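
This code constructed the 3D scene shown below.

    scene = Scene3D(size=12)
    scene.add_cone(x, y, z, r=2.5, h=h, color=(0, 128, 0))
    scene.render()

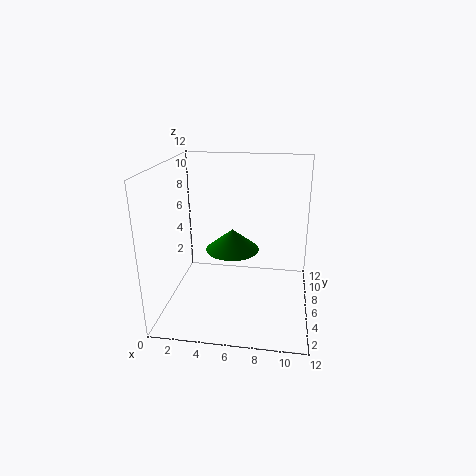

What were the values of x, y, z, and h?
x = 5
y = 9
z = 3.5
h = 2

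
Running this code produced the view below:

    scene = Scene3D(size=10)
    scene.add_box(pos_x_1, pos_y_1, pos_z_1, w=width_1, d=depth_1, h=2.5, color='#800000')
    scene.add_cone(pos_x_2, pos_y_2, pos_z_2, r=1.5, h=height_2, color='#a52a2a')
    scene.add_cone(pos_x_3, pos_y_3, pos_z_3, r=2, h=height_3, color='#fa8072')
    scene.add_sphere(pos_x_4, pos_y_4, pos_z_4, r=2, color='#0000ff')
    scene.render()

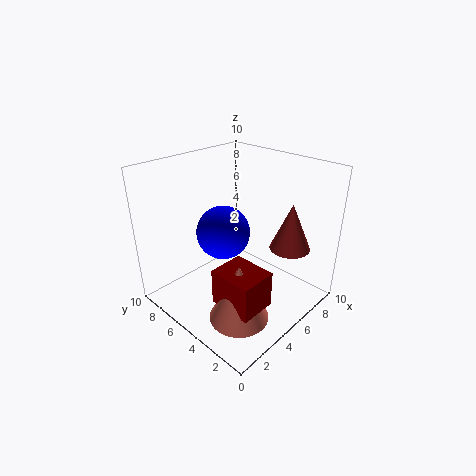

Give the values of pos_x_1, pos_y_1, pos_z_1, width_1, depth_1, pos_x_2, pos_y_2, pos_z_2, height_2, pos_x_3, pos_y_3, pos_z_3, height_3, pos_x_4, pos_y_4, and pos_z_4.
pos_x_1 = 2
pos_y_1 = 1.5
pos_z_1 = 1.5
width_1 = 2.5
depth_1 = 3
pos_x_2 = 8.5
pos_y_2 = 3
pos_z_2 = 3.5
height_2 = 3.5
pos_x_3 = 3
pos_y_3 = 3
pos_z_3 = 0.5
height_3 = 4
pos_x_4 = 5.5
pos_y_4 = 7
pos_z_4 = 4.5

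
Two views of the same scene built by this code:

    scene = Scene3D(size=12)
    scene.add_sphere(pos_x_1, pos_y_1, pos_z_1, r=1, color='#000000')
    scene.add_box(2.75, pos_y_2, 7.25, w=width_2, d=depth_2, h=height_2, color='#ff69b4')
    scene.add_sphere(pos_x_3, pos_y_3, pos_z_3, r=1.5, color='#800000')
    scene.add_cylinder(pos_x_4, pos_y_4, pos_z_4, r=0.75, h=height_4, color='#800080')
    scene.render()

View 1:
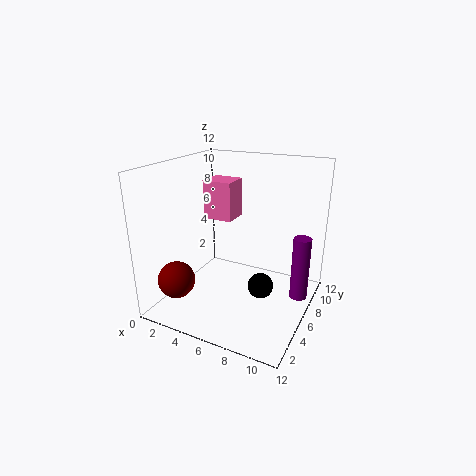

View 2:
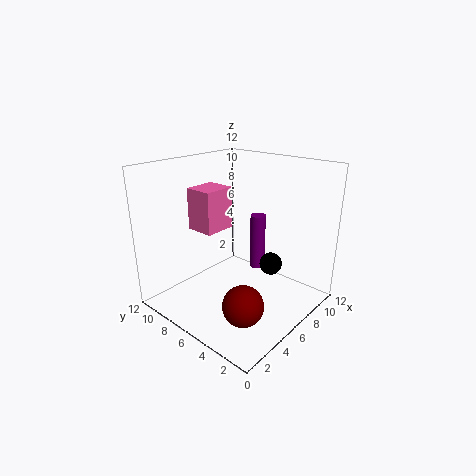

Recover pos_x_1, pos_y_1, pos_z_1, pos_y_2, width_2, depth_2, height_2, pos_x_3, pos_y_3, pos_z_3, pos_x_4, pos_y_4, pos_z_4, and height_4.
pos_x_1 = 8.75; pos_y_1 = 4.5; pos_z_1 = 3; pos_y_2 = 6; width_2 = 2.5; depth_2 = 2.25; height_2 = 3.25; pos_x_3 = 2.25; pos_y_3 = 2.25; pos_z_3 = 3; pos_x_4 = 11; pos_y_4 = 7.75; pos_z_4 = 0.75; height_4 = 5.5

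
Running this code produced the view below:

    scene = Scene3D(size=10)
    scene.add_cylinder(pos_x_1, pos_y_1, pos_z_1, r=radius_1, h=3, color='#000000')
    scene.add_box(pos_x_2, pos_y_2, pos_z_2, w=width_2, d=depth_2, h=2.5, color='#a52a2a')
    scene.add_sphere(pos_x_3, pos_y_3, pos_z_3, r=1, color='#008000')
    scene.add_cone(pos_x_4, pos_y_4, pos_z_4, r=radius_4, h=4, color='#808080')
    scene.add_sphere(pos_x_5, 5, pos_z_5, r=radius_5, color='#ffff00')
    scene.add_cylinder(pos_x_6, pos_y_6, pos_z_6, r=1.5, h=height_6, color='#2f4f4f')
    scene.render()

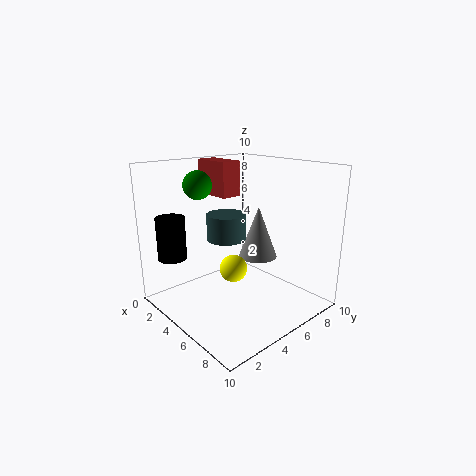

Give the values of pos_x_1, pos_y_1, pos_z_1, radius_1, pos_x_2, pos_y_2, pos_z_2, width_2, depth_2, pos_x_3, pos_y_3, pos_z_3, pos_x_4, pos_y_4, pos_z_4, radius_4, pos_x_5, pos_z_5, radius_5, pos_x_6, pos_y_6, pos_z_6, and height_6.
pos_x_1 = 2, pos_y_1 = 1.5, pos_z_1 = 3.5, radius_1 = 1, pos_x_2 = 0.5, pos_y_2 = 5, pos_z_2 = 7.5, width_2 = 3, depth_2 = 1.5, pos_x_3 = 2.5, pos_y_3 = 3.5, pos_z_3 = 8.5, pos_x_4 = 4, pos_y_4 = 8, pos_z_4 = 2.5, radius_4 = 1.5, pos_x_5 = 4.5, pos_z_5 = 2.5, radius_5 = 1, pos_x_6 = 2.5, pos_y_6 = 6, pos_z_6 = 4, height_6 = 2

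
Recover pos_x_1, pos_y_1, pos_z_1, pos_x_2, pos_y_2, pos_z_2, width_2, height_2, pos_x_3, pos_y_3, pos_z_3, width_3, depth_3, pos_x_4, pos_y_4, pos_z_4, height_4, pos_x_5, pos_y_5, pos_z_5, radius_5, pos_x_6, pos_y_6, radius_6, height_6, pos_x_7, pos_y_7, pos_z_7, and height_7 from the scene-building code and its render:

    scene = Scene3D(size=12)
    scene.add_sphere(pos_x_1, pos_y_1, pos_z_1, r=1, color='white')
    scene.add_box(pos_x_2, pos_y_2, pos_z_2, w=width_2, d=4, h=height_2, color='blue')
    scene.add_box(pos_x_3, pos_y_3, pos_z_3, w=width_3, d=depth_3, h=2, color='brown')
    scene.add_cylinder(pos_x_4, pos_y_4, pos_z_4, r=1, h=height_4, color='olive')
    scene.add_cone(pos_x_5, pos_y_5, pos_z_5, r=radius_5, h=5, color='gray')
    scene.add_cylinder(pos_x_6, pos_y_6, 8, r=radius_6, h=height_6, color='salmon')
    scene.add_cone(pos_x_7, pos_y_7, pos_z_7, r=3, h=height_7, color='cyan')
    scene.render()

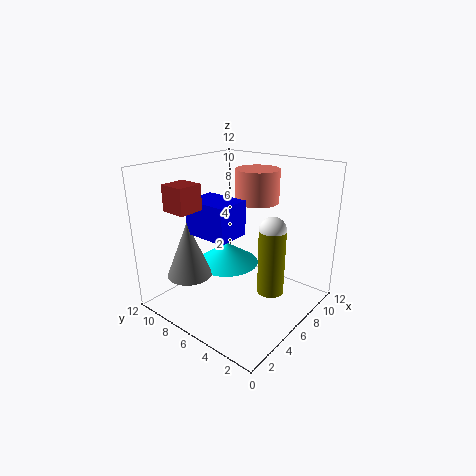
pos_x_1 = 5
pos_y_1 = 2
pos_z_1 = 8
pos_x_2 = 4
pos_y_2 = 6
pos_z_2 = 6
width_2 = 3
height_2 = 3
pos_x_3 = 1
pos_y_3 = 7
pos_z_3 = 9
width_3 = 2
depth_3 = 2
pos_x_4 = 5
pos_y_4 = 2
pos_z_4 = 3
height_4 = 5
pos_x_5 = 4
pos_y_5 = 10
pos_z_5 = 2
radius_5 = 2
pos_x_6 = 10
pos_y_6 = 7
radius_6 = 2
height_6 = 3
pos_x_7 = 8
pos_y_7 = 9
pos_z_7 = 2
height_7 = 2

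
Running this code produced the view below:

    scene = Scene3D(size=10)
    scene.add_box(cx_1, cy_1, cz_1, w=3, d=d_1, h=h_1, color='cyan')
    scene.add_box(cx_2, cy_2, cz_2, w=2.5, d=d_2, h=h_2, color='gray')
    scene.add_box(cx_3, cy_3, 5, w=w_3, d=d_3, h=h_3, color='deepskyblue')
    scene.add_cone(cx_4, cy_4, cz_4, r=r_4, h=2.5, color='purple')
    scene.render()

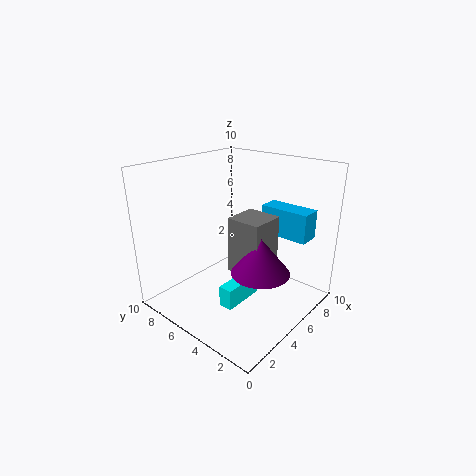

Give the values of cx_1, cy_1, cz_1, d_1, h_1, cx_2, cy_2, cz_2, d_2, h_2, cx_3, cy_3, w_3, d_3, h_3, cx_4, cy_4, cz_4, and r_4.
cx_1 = 3, cy_1 = 4, cz_1 = 0.5, d_1 = 1, h_1 = 1.5, cx_2 = 4.5, cy_2 = 3, cz_2 = 2.5, d_2 = 2.5, h_2 = 4, cx_3 = 7, cy_3 = 1, w_3 = 1.5, d_3 = 3.5, h_3 = 2, cx_4 = 5, cy_4 = 3, cz_4 = 3, r_4 = 2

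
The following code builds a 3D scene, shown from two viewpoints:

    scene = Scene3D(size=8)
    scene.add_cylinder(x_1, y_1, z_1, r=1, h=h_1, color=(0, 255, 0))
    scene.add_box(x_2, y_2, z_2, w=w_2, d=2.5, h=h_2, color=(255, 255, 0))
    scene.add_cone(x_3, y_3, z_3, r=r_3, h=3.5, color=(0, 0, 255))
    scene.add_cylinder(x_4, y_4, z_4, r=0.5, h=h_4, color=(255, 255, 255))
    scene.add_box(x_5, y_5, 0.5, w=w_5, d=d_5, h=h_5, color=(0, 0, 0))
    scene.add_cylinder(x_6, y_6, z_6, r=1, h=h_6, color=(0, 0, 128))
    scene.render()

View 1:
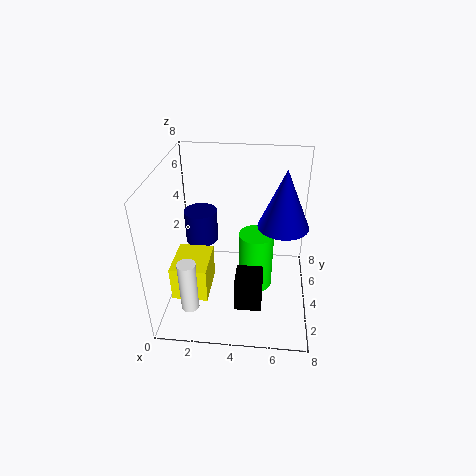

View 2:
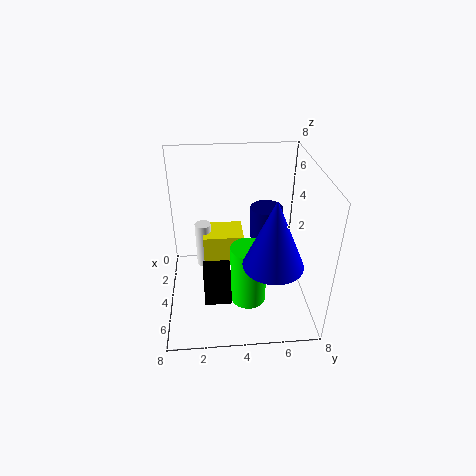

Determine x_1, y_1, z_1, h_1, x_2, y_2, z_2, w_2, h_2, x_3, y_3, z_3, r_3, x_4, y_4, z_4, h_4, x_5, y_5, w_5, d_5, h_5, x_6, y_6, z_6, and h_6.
x_1 = 5, y_1 = 4.5, z_1 = 0.5, h_1 = 3.5, x_2 = 0.5, y_2 = 2, z_2 = 1, w_2 = 2, h_2 = 2, x_3 = 6.5, y_3 = 5.5, z_3 = 4, r_3 = 1.5, x_4 = 1.5, y_4 = 2, z_4 = 0.5, h_4 = 3, x_5 = 4, y_5 = 2, w_5 = 1.5, d_5 = 1.5, h_5 = 2, x_6 = 1.5, y_6 = 6, z_6 = 2.5, h_6 = 2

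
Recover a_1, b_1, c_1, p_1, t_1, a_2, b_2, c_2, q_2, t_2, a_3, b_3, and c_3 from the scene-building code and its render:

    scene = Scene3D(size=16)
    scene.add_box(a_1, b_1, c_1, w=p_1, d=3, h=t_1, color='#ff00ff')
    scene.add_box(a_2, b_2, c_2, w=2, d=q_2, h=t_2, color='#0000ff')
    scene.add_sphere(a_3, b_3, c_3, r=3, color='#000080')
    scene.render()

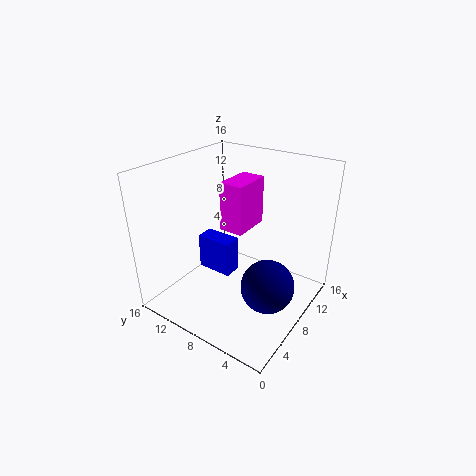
a_1 = 10
b_1 = 9
c_1 = 7
p_1 = 5
t_1 = 6
a_2 = 6
b_2 = 8
c_2 = 4
q_2 = 4
t_2 = 4
a_3 = 8
b_3 = 4
c_3 = 3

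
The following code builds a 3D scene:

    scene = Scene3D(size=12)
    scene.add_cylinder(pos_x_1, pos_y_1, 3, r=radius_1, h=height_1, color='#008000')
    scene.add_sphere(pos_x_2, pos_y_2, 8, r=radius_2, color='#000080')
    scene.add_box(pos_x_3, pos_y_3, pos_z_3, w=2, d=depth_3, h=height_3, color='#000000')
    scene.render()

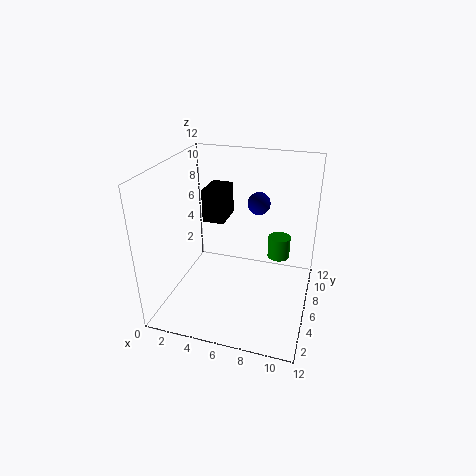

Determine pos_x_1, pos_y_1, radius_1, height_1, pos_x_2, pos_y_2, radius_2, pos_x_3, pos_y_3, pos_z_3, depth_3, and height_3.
pos_x_1 = 9; pos_y_1 = 9; radius_1 = 1; height_1 = 2; pos_x_2 = 7; pos_y_2 = 9; radius_2 = 1; pos_x_3 = 2; pos_y_3 = 8; pos_z_3 = 6; depth_3 = 3; height_3 = 3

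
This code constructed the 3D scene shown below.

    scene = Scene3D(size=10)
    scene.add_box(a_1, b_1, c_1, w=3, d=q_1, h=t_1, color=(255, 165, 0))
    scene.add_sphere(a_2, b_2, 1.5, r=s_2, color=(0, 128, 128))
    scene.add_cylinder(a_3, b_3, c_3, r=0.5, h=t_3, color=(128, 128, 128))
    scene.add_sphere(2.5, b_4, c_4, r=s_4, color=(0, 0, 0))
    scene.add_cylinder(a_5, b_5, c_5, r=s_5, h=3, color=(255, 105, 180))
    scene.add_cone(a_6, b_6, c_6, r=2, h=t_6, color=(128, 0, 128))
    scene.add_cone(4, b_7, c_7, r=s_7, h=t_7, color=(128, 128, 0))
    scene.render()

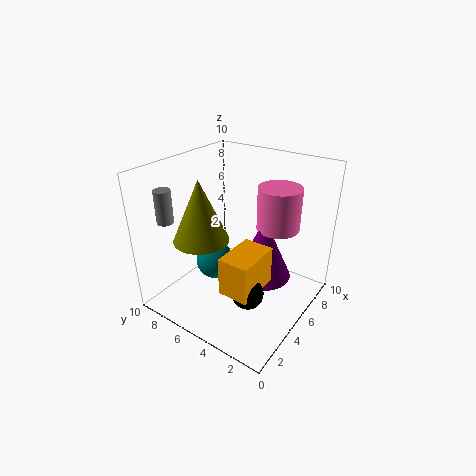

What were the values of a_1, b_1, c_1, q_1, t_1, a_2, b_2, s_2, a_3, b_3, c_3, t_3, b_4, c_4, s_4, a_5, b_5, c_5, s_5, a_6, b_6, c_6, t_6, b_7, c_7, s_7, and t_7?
a_1 = 1.5, b_1 = 2, c_1 = 3, q_1 = 2, t_1 = 2.5, a_2 = 6, b_2 = 8, s_2 = 1.5, a_3 = 0.5, b_3 = 7, c_3 = 7.5, t_3 = 2, b_4 = 2.5, c_4 = 3, s_4 = 1, a_5 = 7, b_5 = 3, c_5 = 5.5, s_5 = 1.5, a_6 = 6, b_6 = 3.5, c_6 = 2, t_6 = 4.5, b_7 = 7.5, c_7 = 4.5, s_7 = 2, t_7 = 4.5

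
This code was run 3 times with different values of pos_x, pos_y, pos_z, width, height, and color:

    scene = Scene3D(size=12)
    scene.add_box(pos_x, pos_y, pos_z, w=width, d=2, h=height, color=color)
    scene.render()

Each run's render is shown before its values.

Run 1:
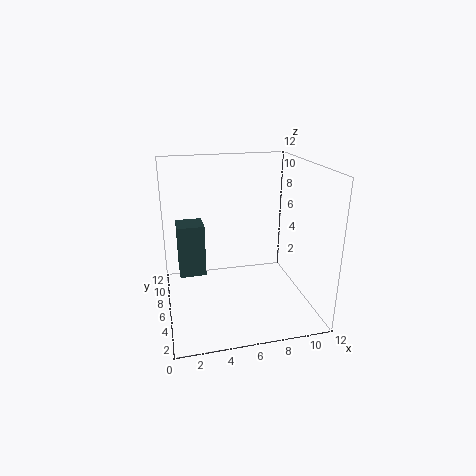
pos_x = 1; pos_y = 4; pos_z = 4; width = 2; height = 4; color = 'darkslategray'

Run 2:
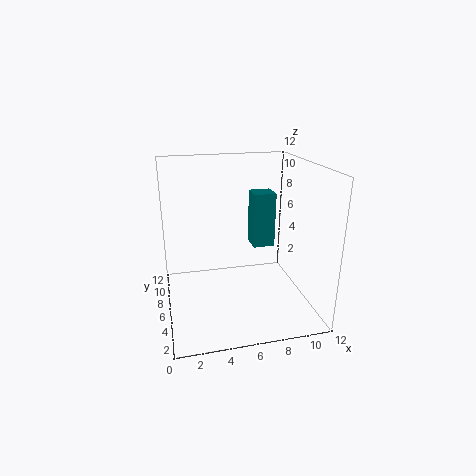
pos_x = 8; pos_y = 8; pos_z = 4; width = 2; height = 5; color = 'teal'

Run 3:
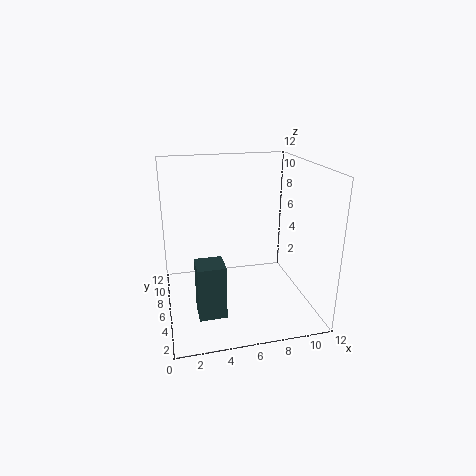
pos_x = 2; pos_y = 1; pos_z = 2; width = 2; height = 4; color = 'darkslategray'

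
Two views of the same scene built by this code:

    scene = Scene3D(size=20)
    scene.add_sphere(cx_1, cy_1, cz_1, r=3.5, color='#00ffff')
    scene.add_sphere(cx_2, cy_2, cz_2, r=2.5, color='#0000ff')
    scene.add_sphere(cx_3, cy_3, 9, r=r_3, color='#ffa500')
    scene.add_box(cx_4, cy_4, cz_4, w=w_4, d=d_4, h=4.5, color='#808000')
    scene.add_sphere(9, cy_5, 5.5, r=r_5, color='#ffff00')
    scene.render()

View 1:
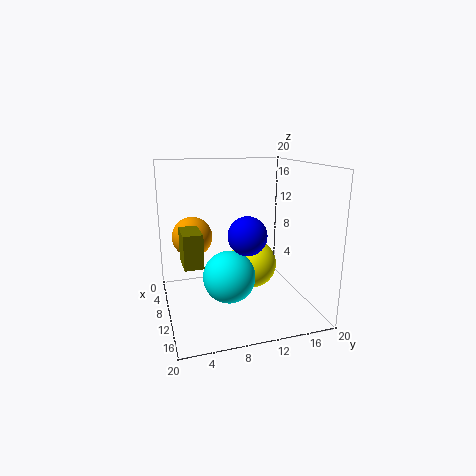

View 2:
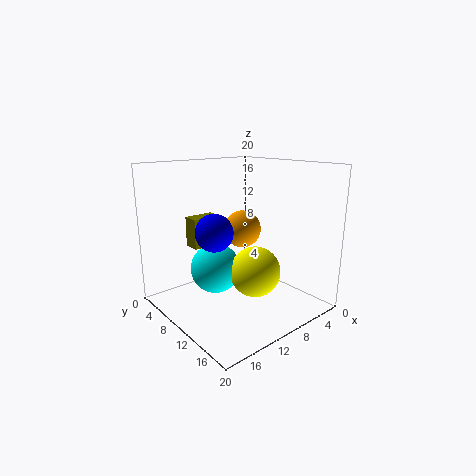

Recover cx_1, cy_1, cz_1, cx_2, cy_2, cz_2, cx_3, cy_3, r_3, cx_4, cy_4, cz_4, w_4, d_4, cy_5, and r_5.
cx_1 = 12.5; cy_1 = 8; cz_1 = 5.5; cx_2 = 14; cy_2 = 10; cz_2 = 11.5; cx_3 = 4.5; cy_3 = 4.5; r_3 = 3; cx_4 = 9; cy_4 = 2; cz_4 = 7.5; w_4 = 4.5; d_4 = 2.5; cy_5 = 12.5; r_5 = 3.5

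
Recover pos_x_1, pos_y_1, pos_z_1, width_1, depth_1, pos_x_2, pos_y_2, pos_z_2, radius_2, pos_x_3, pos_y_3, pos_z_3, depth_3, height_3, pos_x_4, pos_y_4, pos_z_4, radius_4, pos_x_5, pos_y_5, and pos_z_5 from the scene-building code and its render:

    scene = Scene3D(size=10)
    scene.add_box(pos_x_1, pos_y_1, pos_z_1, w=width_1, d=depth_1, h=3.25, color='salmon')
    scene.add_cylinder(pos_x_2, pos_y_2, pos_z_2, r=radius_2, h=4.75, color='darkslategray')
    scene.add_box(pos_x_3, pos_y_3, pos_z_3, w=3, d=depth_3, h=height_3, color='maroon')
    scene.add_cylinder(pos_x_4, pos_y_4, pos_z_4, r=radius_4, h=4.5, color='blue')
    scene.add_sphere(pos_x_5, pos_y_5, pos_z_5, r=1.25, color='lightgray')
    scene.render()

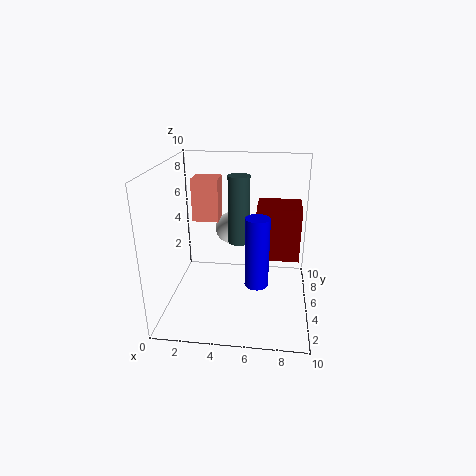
pos_x_1 = 1.25
pos_y_1 = 7
pos_z_1 = 5.25
width_1 = 2
depth_1 = 1.75
pos_x_2 = 5
pos_y_2 = 5.5
pos_z_2 = 4.5
radius_2 = 0.75
pos_x_3 = 6.25
pos_y_3 = 4.75
pos_z_3 = 3.5
depth_3 = 2.5
height_3 = 3.75
pos_x_4 = 6.5
pos_y_4 = 2.5
pos_z_4 = 3
radius_4 = 0.75
pos_x_5 = 4
pos_y_5 = 8.5
pos_z_5 = 4.25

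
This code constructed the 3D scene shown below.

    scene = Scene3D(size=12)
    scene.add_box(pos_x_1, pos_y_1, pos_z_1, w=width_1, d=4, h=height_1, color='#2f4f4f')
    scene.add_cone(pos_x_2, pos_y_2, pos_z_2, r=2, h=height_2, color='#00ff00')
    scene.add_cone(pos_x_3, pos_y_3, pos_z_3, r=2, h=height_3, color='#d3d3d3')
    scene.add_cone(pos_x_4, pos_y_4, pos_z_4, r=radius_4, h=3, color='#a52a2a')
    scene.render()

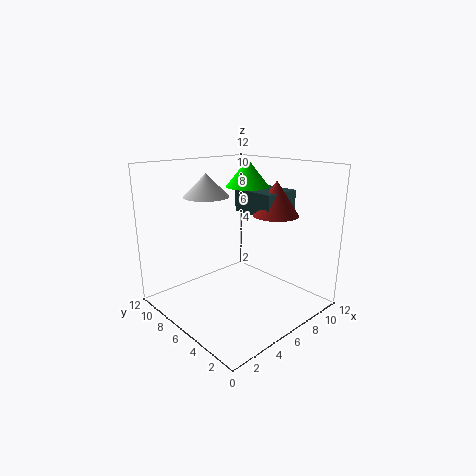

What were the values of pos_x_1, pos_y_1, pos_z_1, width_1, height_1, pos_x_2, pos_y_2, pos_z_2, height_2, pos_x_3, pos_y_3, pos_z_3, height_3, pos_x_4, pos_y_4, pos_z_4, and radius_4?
pos_x_1 = 8
pos_y_1 = 4.5
pos_z_1 = 7.5
width_1 = 3.5
height_1 = 2
pos_x_2 = 9.5
pos_y_2 = 8.5
pos_z_2 = 9.5
height_2 = 2.5
pos_x_3 = 5.5
pos_y_3 = 9.5
pos_z_3 = 9
height_3 = 2
pos_x_4 = 9.5
pos_y_4 = 5
pos_z_4 = 7.5
radius_4 = 2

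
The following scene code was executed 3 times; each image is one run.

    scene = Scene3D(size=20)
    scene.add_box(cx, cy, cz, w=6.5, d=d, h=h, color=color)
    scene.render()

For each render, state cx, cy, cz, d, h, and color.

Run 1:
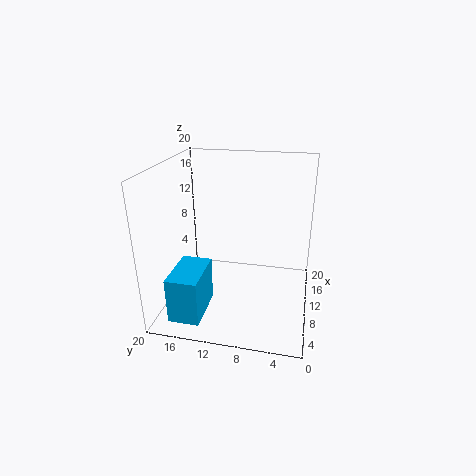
cx = 0.5
cy = 13
cz = 2
d = 4
h = 6
color = 'deepskyblue'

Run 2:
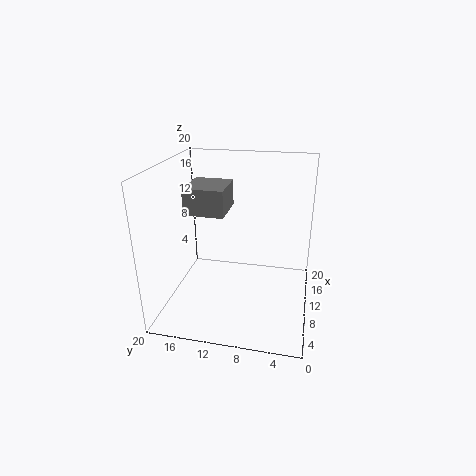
cx = 11.5
cy = 12.5
cz = 12
d = 6
h = 4
color = 'gray'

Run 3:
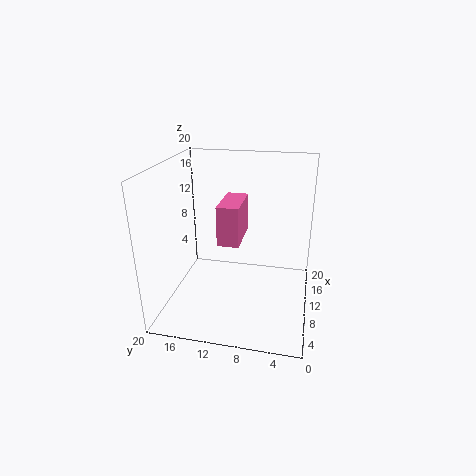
cx = 8
cy = 9.5
cz = 9.5
d = 3
h = 5.5
color = 'hotpink'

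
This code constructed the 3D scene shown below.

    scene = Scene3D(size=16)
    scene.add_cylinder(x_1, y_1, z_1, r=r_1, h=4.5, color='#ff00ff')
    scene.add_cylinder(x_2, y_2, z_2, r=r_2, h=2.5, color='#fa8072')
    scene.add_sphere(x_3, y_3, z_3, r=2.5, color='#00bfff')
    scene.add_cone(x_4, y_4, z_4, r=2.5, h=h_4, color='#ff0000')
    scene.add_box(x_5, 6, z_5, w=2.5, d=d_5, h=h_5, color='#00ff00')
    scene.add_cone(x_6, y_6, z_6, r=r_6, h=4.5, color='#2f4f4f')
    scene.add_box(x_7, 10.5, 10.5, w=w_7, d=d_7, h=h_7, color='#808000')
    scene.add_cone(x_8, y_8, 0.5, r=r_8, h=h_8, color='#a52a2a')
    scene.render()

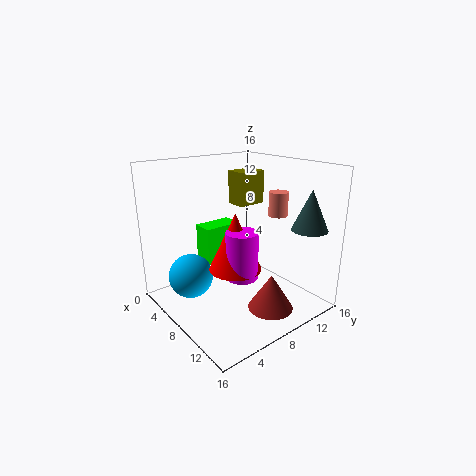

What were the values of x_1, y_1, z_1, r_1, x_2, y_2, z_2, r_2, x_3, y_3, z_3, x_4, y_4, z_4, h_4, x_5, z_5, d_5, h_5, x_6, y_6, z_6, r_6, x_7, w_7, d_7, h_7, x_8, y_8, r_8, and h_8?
x_1 = 13; y_1 = 4.5; z_1 = 6.5; r_1 = 1.5; x_2 = 11.5; y_2 = 10.5; z_2 = 11; r_2 = 1; x_3 = 5; y_3 = 3.5; z_3 = 3.5; x_4 = 12; y_4 = 4.5; z_4 = 7; h_4 = 5.5; x_5 = 2.5; z_5 = 4; d_5 = 4.5; h_5 = 4.5; x_6 = 13; y_6 = 14; z_6 = 9; r_6 = 2; x_7 = 3; w_7 = 2.5; d_7 = 3.5; h_7 = 4; x_8 = 12; y_8 = 9.5; r_8 = 2.5; h_8 = 4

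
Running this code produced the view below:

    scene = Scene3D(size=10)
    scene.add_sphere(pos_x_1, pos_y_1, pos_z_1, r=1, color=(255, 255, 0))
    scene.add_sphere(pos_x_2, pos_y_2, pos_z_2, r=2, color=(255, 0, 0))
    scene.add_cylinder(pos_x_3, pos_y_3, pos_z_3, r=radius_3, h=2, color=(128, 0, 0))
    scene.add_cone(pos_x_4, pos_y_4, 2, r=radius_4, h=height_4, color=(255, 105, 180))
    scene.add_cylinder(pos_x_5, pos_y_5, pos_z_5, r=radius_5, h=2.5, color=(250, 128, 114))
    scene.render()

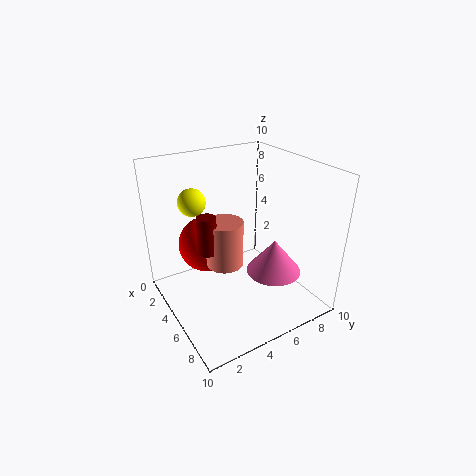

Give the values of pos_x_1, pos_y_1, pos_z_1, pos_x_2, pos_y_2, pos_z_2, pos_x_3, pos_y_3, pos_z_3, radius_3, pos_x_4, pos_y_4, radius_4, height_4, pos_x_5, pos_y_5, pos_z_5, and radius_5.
pos_x_1 = 2
pos_y_1 = 3
pos_z_1 = 7
pos_x_2 = 3
pos_y_2 = 3.5
pos_z_2 = 4
pos_x_3 = 8.5
pos_y_3 = 1
pos_z_3 = 7
radius_3 = 0.5
pos_x_4 = 6
pos_y_4 = 7.5
radius_4 = 2
height_4 = 2.5
pos_x_5 = 8.5
pos_y_5 = 2
pos_z_5 = 6
radius_5 = 1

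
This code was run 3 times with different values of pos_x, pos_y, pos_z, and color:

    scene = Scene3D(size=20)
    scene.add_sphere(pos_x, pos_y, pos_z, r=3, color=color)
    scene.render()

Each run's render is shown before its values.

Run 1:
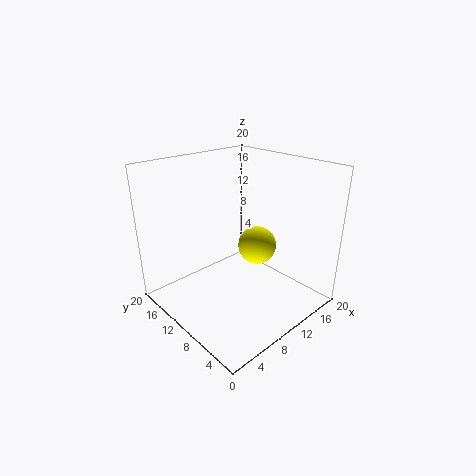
pos_x = 16, pos_y = 12, pos_z = 6, color = 'yellow'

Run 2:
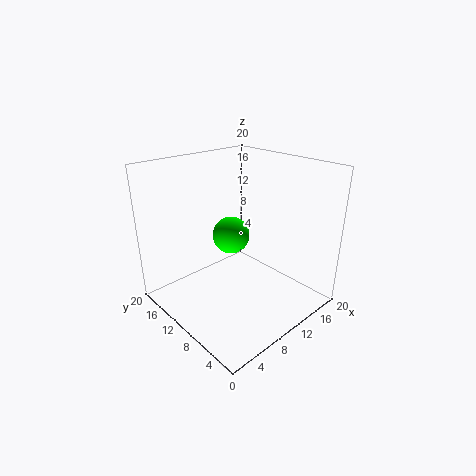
pos_x = 14, pos_y = 16, pos_z = 7, color = 'lime'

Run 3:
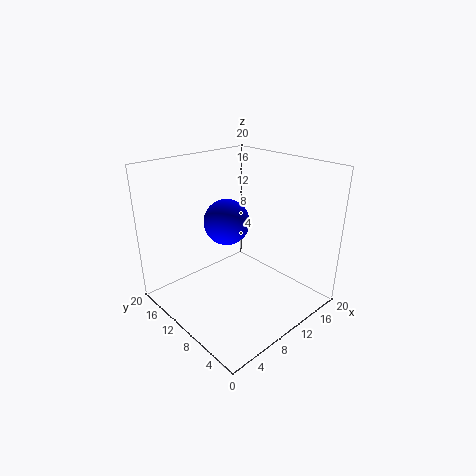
pos_x = 8, pos_y = 10, pos_z = 13, color = 'blue'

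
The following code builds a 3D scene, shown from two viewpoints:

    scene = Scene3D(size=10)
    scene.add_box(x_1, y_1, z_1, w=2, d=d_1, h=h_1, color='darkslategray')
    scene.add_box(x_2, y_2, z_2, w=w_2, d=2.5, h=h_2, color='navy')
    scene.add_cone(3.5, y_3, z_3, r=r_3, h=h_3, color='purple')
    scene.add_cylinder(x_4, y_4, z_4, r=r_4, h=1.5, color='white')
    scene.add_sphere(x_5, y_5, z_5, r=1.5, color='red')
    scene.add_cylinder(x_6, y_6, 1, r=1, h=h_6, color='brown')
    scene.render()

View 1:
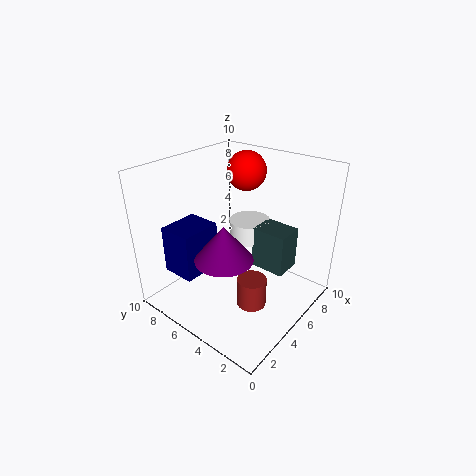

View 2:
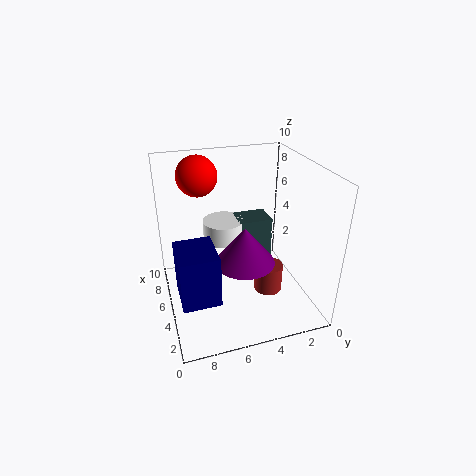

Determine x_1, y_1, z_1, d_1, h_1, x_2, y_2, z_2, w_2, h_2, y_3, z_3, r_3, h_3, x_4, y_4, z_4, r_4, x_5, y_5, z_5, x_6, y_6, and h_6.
x_1 = 6, y_1 = 2, z_1 = 2.5, d_1 = 2.5, h_1 = 3, x_2 = 2, y_2 = 7, z_2 = 2, w_2 = 3, h_2 = 3.5, y_3 = 5, z_3 = 4, r_3 = 2, h_3 = 2.5, x_4 = 7, y_4 = 5.5, z_4 = 4, r_4 = 1.5, x_5 = 8.5, y_5 = 7, z_5 = 8.5, x_6 = 4, y_6 = 3, h_6 = 2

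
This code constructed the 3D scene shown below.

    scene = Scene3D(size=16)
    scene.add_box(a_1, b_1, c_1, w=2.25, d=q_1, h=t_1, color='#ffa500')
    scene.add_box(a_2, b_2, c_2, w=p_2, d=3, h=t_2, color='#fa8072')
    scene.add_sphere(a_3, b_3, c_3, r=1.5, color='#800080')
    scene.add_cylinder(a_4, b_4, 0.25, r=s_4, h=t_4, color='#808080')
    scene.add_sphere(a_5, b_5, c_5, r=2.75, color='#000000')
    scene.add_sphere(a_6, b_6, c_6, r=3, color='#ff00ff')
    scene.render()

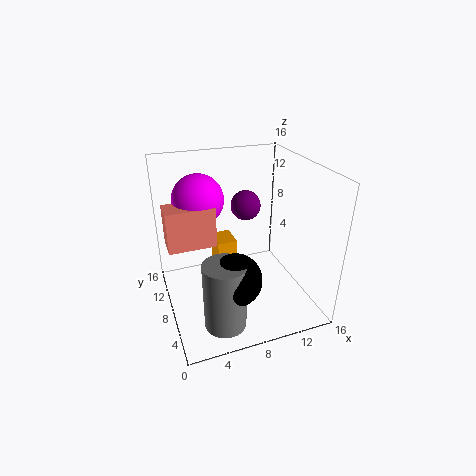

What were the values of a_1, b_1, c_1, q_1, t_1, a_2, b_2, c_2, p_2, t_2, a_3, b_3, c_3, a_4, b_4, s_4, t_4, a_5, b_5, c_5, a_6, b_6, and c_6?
a_1 = 6; b_1 = 9; c_1 = 2.25; q_1 = 3; t_1 = 4.75; a_2 = 0.5; b_2 = 9.5; c_2 = 6.5; p_2 = 5.5; t_2 = 4.75; a_3 = 8.25; b_3 = 6.5; c_3 = 12.5; a_4 = 5; b_4 = 3.75; s_4 = 2.25; t_4 = 7.5; a_5 = 6.25; b_5 = 4; c_5 = 5.5; a_6 = 4.75; b_6 = 12.5; c_6 = 11.25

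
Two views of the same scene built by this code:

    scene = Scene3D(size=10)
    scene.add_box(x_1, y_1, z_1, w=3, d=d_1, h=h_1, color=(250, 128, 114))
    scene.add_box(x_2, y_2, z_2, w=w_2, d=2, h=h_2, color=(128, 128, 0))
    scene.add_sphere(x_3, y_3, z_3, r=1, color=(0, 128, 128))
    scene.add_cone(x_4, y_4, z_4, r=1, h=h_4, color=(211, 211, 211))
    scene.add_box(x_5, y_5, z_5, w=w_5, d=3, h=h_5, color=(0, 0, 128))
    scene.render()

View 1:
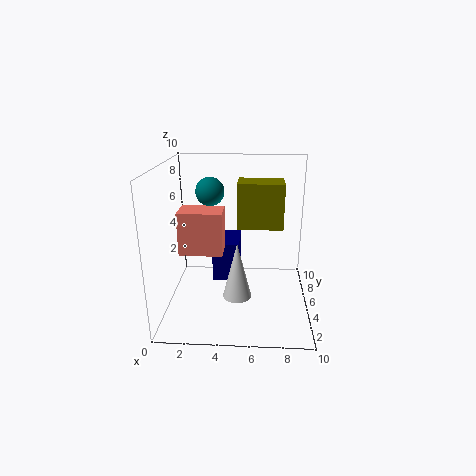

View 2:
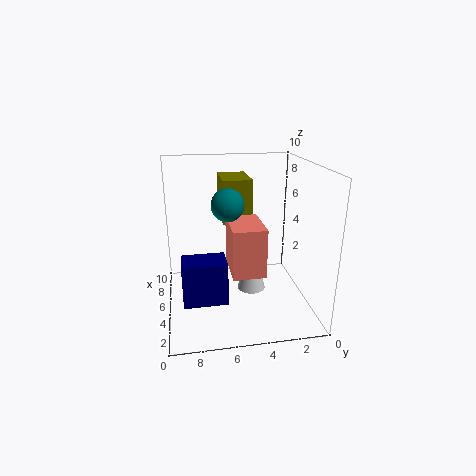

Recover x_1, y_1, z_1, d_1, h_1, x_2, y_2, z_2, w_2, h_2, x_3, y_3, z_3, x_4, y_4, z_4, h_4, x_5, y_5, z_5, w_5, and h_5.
x_1 = 1, y_1 = 4, z_1 = 4, d_1 = 2, h_1 = 3, x_2 = 5, y_2 = 4, z_2 = 6, w_2 = 3, h_2 = 3, x_3 = 3, y_3 = 6, z_3 = 8, x_4 = 5, y_4 = 4, z_4 = 1, h_4 = 4, x_5 = 3, y_5 = 6, z_5 = 1, w_5 = 2, h_5 = 3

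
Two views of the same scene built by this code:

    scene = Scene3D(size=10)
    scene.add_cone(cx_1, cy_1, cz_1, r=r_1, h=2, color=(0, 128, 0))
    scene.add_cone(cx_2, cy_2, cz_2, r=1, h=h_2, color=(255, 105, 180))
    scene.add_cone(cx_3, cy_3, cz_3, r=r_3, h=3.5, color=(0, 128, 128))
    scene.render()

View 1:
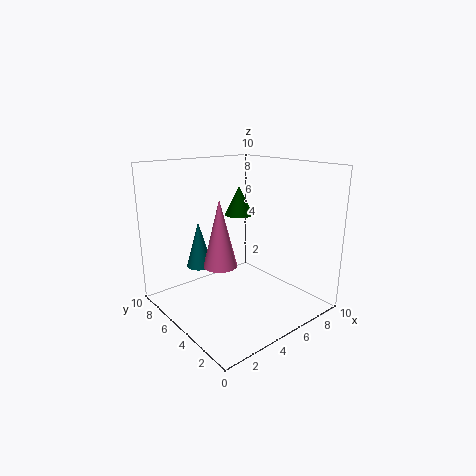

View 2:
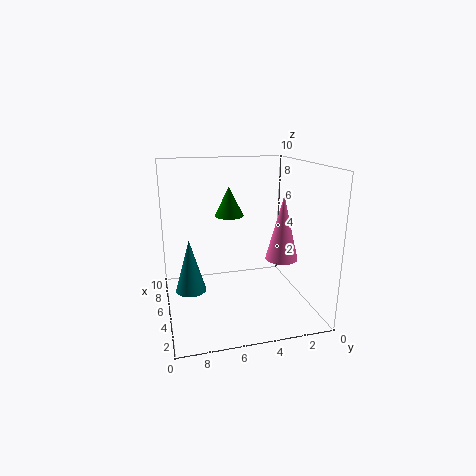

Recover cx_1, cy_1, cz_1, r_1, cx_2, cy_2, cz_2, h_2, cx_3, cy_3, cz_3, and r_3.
cx_1 = 5.5; cy_1 = 5.5; cz_1 = 6.5; r_1 = 1; cx_2 = 2; cy_2 = 3; cz_2 = 4.5; h_2 = 4; cx_3 = 4; cy_3 = 8.5; cz_3 = 2; r_3 = 1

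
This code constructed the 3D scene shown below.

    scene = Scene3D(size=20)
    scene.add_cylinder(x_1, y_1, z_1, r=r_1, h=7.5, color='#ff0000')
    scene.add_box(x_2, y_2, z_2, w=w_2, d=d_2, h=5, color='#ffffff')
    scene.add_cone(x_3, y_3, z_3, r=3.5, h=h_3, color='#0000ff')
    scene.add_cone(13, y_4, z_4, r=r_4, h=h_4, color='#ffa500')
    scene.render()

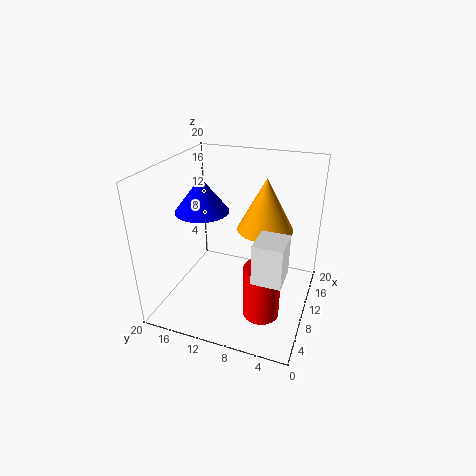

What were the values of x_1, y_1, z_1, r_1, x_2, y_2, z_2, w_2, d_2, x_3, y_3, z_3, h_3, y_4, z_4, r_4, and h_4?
x_1 = 7, y_1 = 5.5, z_1 = 0.5, r_1 = 2.5, x_2 = 2, y_2 = 2, z_2 = 9, w_2 = 4, d_2 = 3.5, x_3 = 7.5, y_3 = 14, z_3 = 14.5, h_3 = 4.5, y_4 = 7, z_4 = 10.5, r_4 = 4, h_4 = 7.5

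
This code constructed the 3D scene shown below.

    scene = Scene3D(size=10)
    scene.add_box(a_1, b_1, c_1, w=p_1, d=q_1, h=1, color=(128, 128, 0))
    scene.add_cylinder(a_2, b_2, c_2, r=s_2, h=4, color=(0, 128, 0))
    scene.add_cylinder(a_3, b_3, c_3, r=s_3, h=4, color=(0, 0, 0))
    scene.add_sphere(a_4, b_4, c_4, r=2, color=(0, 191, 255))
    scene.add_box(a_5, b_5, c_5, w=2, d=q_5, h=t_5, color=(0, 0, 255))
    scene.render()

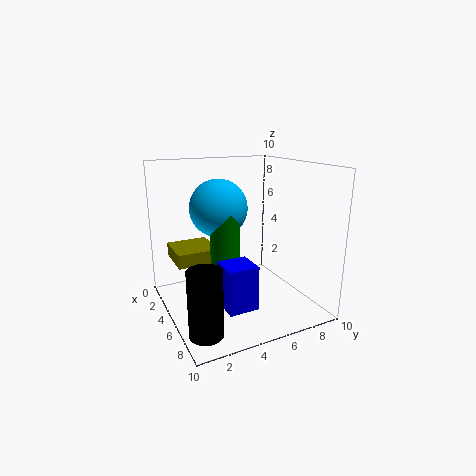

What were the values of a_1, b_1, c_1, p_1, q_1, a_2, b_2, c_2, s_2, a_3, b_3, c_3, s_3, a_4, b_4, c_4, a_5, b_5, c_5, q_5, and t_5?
a_1 = 1; b_1 = 1; c_1 = 3; p_1 = 3; q_1 = 3; a_2 = 5; b_2 = 4; c_2 = 3; s_2 = 1; a_3 = 9; b_3 = 1; c_3 = 1; s_3 = 1; a_4 = 4; b_4 = 4; c_4 = 7; a_5 = 6; b_5 = 3; c_5 = 1; q_5 = 2; t_5 = 3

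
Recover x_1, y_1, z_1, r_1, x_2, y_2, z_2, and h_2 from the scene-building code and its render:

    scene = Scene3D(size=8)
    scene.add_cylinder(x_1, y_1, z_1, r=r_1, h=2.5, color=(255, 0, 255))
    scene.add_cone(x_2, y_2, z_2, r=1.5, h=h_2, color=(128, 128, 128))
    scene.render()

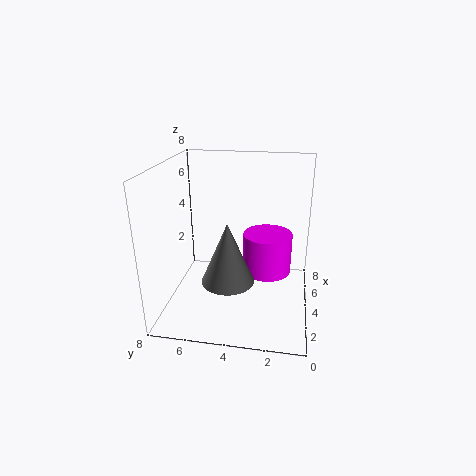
x_1 = 6, y_1 = 2.5, z_1 = 1, r_1 = 1.5, x_2 = 3.5, y_2 = 4.5, z_2 = 1.5, h_2 = 3.5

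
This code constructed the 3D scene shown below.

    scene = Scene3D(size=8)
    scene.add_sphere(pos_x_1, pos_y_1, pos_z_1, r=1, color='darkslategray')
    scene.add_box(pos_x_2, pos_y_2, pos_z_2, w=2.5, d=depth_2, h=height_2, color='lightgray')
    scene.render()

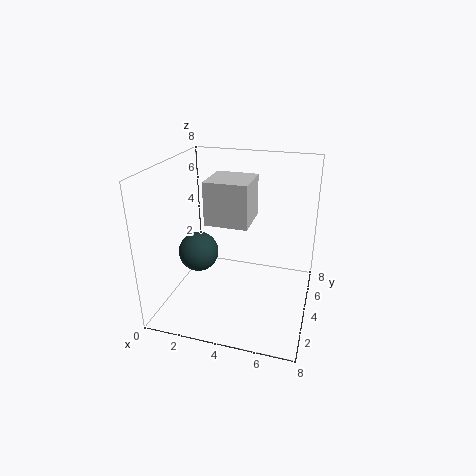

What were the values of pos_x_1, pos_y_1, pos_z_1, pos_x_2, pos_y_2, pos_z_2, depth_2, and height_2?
pos_x_1 = 2.5; pos_y_1 = 2; pos_z_1 = 4; pos_x_2 = 2; pos_y_2 = 4; pos_z_2 = 4.5; depth_2 = 2.5; height_2 = 2.5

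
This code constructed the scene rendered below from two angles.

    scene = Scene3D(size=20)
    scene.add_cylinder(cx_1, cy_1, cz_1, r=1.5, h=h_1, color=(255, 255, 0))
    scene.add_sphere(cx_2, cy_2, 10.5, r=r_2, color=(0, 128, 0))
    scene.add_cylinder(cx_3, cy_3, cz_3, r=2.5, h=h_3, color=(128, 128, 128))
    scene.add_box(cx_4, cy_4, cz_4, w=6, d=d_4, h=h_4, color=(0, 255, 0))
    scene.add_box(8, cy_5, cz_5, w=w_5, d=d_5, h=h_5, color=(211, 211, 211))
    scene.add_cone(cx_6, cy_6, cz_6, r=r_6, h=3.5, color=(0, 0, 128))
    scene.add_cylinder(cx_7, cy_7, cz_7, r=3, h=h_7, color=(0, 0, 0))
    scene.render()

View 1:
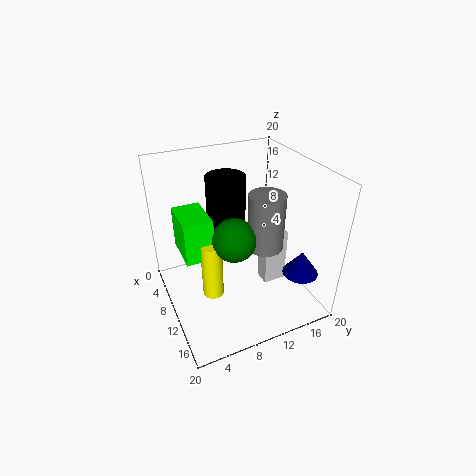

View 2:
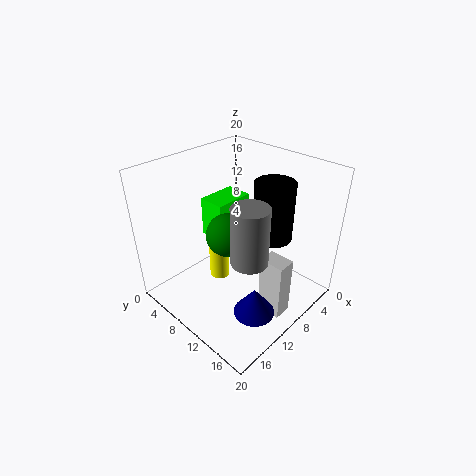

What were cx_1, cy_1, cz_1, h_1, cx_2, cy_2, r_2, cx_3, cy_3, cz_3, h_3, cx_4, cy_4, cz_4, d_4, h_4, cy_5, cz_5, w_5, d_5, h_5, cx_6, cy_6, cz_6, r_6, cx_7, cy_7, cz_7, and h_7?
cx_1 = 10
cy_1 = 6
cz_1 = 1.5
h_1 = 8.5
cx_2 = 11
cy_2 = 9
r_2 = 3
cx_3 = 11.5
cy_3 = 13.5
cz_3 = 8.5
h_3 = 8
cx_4 = 4
cy_4 = 2.5
cz_4 = 7.5
d_4 = 4
h_4 = 6
cy_5 = 14.5
cz_5 = 0.5
w_5 = 2.5
d_5 = 3.5
h_5 = 8.5
cx_6 = 15
cy_6 = 17.5
cz_6 = 5
r_6 = 2.5
cx_7 = 3.5
cy_7 = 11
cz_7 = 7.5
h_7 = 9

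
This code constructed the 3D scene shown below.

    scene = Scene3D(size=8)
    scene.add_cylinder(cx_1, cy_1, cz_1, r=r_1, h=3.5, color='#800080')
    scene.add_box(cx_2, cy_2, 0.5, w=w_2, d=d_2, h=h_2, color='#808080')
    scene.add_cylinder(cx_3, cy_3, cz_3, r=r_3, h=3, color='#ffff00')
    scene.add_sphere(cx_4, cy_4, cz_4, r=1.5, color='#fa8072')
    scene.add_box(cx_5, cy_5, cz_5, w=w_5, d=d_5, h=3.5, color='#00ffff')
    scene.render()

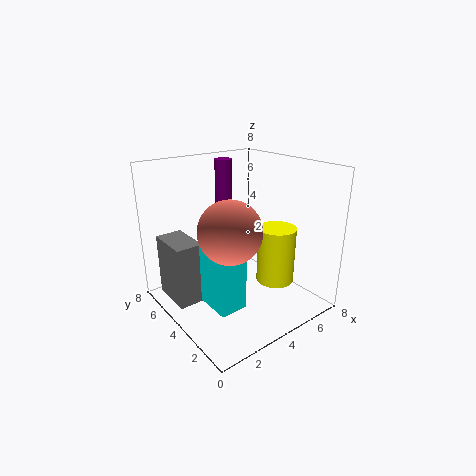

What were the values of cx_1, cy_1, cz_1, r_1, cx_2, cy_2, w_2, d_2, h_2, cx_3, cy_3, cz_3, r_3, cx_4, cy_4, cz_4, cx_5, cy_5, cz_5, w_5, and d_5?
cx_1 = 4.5; cy_1 = 6; cz_1 = 4.5; r_1 = 0.5; cx_2 = 0.5; cy_2 = 4.5; w_2 = 1.5; d_2 = 2.5; h_2 = 3.5; cx_3 = 5; cy_3 = 2; cz_3 = 2; r_3 = 1; cx_4 = 2; cy_4 = 2; cz_4 = 5.5; cx_5 = 1.5; cy_5 = 2; cz_5 = 1; w_5 = 1.5; d_5 = 2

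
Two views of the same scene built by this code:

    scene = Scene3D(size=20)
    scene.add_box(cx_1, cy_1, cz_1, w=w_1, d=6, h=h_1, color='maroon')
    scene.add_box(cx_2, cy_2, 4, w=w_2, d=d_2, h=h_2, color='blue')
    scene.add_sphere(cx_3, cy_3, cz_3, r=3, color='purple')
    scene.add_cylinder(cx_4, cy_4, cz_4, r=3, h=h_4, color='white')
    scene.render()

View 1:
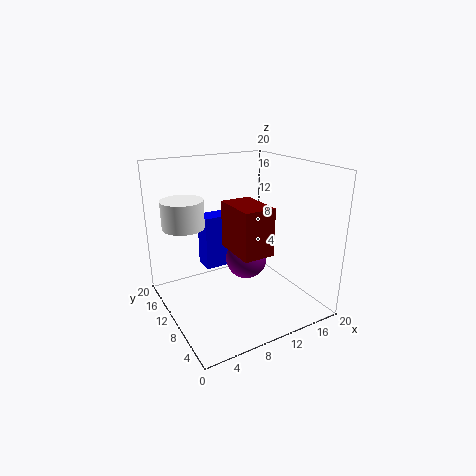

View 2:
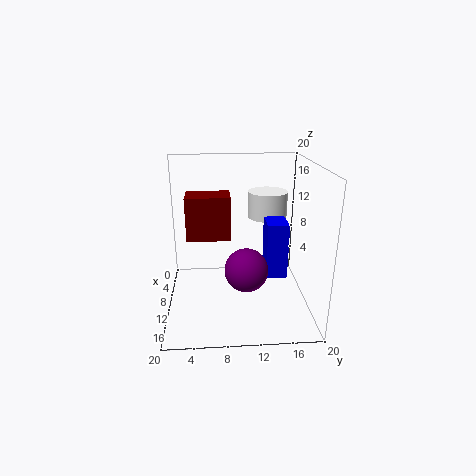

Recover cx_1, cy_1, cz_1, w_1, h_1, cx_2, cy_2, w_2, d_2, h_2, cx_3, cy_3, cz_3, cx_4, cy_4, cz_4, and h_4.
cx_1 = 7; cy_1 = 3; cz_1 = 10; w_1 = 4; h_1 = 6; cx_2 = 7; cy_2 = 14; w_2 = 4; d_2 = 3; h_2 = 8; cx_3 = 12; cy_3 = 11; cz_3 = 6; cx_4 = 4; cy_4 = 15; cz_4 = 11; h_4 = 4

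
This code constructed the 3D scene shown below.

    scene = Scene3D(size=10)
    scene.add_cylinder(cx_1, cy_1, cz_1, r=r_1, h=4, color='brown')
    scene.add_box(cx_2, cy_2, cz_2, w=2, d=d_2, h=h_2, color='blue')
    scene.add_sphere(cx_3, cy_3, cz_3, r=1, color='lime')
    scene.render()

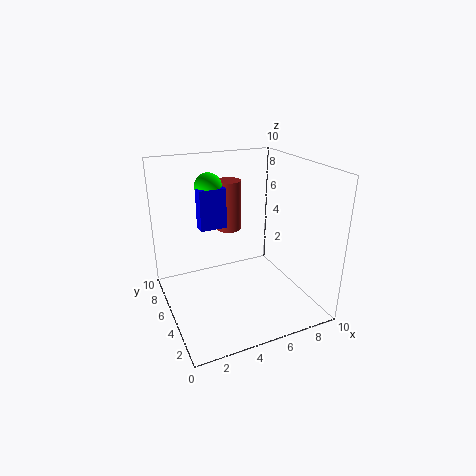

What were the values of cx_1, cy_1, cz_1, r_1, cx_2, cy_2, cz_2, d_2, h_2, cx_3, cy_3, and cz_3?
cx_1 = 6
cy_1 = 9
cz_1 = 4
r_1 = 1
cx_2 = 3
cy_2 = 7
cz_2 = 5
d_2 = 1
h_2 = 3
cx_3 = 4
cy_3 = 8
cz_3 = 8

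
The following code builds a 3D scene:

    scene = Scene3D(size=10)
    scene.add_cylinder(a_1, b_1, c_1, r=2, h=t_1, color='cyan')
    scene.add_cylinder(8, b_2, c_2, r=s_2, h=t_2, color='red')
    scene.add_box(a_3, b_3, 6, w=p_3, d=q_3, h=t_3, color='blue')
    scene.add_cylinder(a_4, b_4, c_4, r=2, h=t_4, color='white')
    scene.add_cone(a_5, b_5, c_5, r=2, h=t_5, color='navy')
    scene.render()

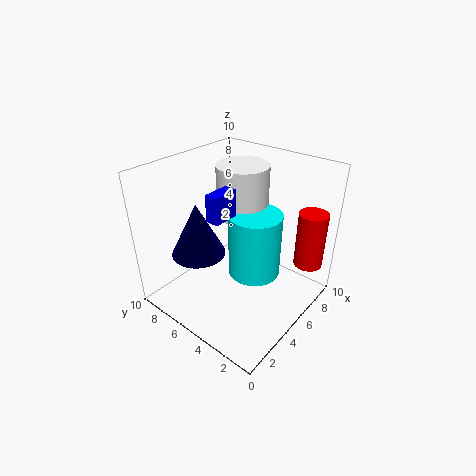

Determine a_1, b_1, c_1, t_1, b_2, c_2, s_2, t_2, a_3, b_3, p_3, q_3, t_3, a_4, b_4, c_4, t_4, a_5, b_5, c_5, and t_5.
a_1 = 7
b_1 = 5
c_1 = 1
t_1 = 5
b_2 = 1
c_2 = 3
s_2 = 1
t_2 = 4
a_3 = 4
b_3 = 6
p_3 = 2
q_3 = 1
t_3 = 2
a_4 = 8
b_4 = 7
c_4 = 5
t_4 = 4
a_5 = 4
b_5 = 8
c_5 = 3
t_5 = 4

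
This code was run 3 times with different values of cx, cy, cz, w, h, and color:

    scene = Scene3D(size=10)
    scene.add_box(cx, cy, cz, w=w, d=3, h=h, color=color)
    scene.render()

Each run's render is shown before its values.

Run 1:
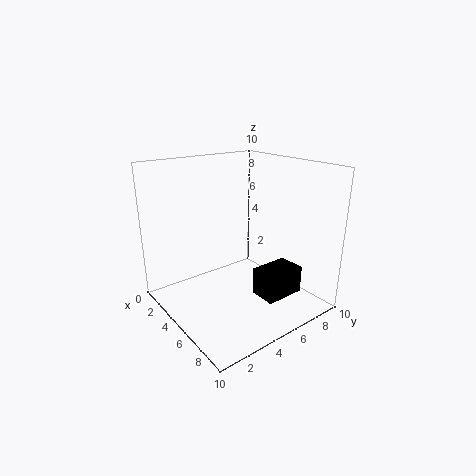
cx = 5.5, cy = 6, cz = 0.5, w = 2, h = 2, color = 'black'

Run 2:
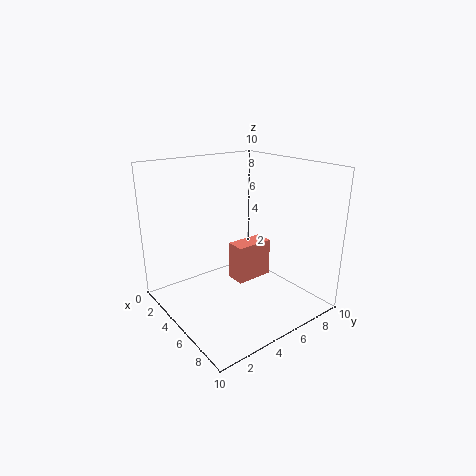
cx = 2.5, cy = 6, cz = 0.5, w = 1.5, h = 3, color = 'salmon'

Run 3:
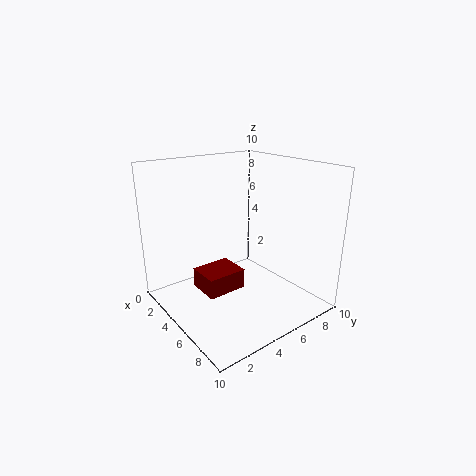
cx = 2, cy = 3, cz = 0.5, w = 2.5, h = 1.5, color = 'maroon'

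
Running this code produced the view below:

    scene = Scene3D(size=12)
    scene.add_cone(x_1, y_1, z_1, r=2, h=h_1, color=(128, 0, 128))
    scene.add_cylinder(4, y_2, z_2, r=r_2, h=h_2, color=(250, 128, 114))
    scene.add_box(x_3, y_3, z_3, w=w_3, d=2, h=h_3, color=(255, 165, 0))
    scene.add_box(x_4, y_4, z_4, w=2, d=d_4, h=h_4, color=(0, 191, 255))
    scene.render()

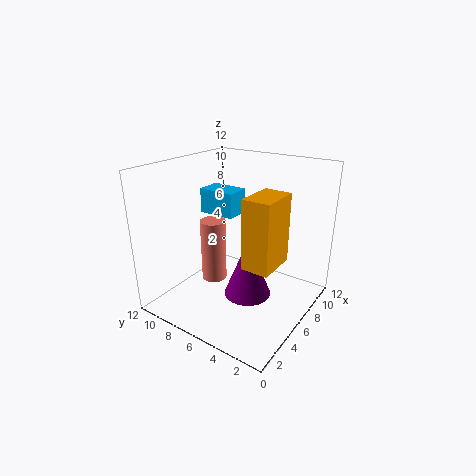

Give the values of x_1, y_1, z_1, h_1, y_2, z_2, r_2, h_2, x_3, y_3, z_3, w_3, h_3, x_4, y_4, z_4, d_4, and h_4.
x_1 = 6
y_1 = 5
z_1 = 1
h_1 = 5
y_2 = 7
z_2 = 3
r_2 = 1
h_2 = 5
x_3 = 2
y_3 = 1
z_3 = 6
w_3 = 3
h_3 = 5
x_4 = 5
y_4 = 6
z_4 = 8
d_4 = 3
h_4 = 2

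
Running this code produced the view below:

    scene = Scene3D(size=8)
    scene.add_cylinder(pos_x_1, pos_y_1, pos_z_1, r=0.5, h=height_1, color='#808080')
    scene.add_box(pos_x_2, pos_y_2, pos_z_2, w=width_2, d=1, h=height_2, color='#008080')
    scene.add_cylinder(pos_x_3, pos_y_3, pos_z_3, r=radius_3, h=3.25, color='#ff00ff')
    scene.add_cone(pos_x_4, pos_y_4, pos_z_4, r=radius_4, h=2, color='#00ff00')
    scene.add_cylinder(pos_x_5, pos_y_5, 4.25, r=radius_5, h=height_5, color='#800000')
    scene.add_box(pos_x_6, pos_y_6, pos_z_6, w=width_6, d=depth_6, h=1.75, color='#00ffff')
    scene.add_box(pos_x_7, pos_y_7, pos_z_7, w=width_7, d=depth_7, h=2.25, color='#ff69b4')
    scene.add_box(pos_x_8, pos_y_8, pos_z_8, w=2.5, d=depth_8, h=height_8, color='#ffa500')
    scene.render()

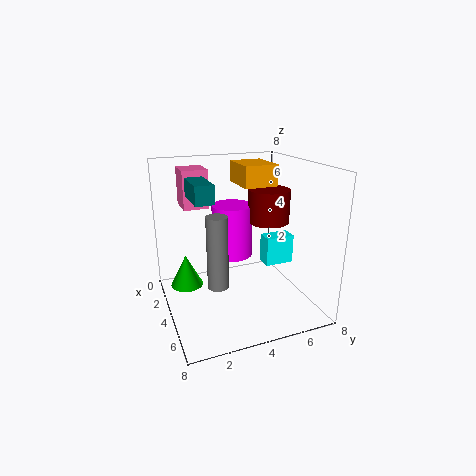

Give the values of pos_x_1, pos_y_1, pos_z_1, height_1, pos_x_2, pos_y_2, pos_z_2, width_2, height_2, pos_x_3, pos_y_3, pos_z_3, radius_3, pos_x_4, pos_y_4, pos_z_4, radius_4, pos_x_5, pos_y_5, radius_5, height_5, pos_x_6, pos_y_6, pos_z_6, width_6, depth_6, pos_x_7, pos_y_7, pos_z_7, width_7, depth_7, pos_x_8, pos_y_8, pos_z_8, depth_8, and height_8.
pos_x_1 = 6.5
pos_y_1 = 2
pos_z_1 = 2.75
height_1 = 3.5
pos_x_2 = 2.5
pos_y_2 = 1.5
pos_z_2 = 6.25
width_2 = 2.25
height_2 = 1
pos_x_3 = 1.75
pos_y_3 = 4.5
pos_z_3 = 2
radius_3 = 1.25
pos_x_4 = 1.5
pos_y_4 = 1.5
pos_z_4 = 0.25
radius_4 = 1
pos_x_5 = 2.75
pos_y_5 = 6.5
radius_5 = 1.25
height_5 = 2
pos_x_6 = 2.75
pos_y_6 = 6
pos_z_6 = 1.75
width_6 = 1
depth_6 = 1.75
pos_x_7 = 0.25
pos_y_7 = 1.5
pos_z_7 = 5.25
width_7 = 1.75
depth_7 = 1.5
pos_x_8 = 0.75
pos_y_8 = 4.75
pos_z_8 = 6.5
depth_8 = 2
height_8 = 1.25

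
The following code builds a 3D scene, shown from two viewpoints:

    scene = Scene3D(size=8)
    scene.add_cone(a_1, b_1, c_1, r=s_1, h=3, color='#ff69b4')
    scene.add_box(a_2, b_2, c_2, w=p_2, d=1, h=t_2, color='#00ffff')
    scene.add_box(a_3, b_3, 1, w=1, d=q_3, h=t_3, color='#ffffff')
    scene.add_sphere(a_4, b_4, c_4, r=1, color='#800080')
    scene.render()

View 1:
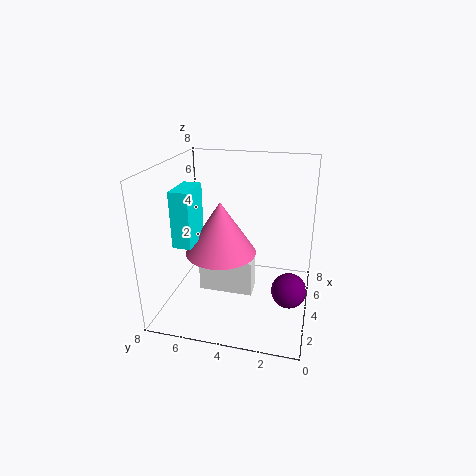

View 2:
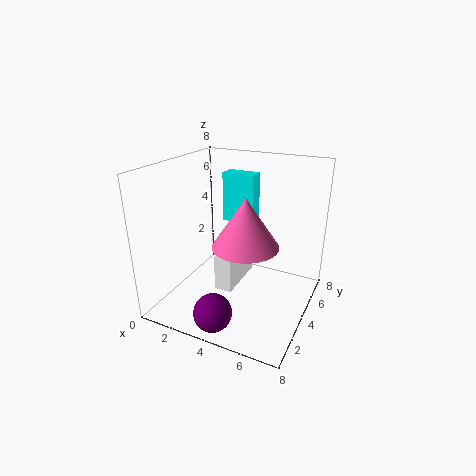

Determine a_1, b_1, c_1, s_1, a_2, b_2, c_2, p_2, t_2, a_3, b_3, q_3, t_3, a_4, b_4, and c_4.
a_1 = 4; b_1 = 5; c_1 = 3; s_1 = 2; a_2 = 2; b_2 = 6; c_2 = 4; p_2 = 2; t_2 = 3; a_3 = 3; b_3 = 3; q_3 = 3; t_3 = 2; a_4 = 4; b_4 = 1; c_4 = 1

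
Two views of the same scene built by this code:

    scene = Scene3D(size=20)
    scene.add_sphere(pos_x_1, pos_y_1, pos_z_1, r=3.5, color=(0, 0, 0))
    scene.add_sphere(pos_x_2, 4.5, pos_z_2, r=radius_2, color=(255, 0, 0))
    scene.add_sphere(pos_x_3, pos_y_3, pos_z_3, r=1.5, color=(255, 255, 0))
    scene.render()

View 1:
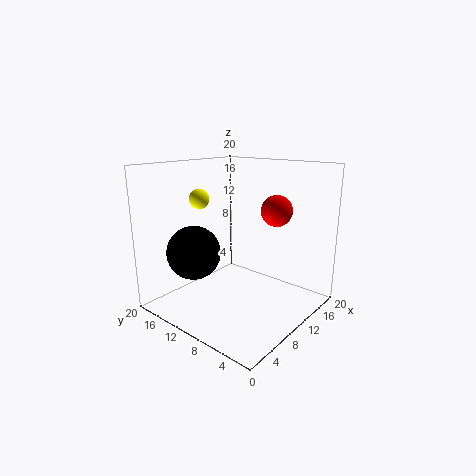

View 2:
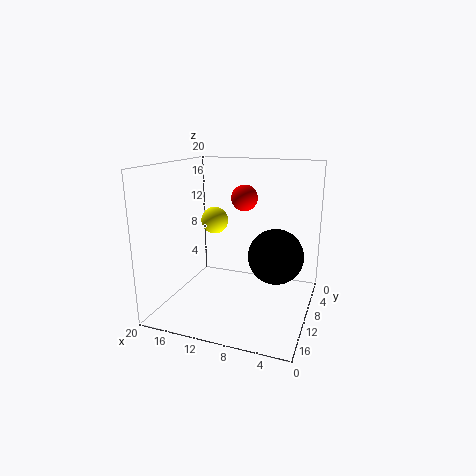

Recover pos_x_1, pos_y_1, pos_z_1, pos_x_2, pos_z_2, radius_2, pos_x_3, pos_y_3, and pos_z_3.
pos_x_1 = 4, pos_y_1 = 12.5, pos_z_1 = 9, pos_x_2 = 11, pos_z_2 = 14.5, radius_2 = 2, pos_x_3 = 10, pos_y_3 = 17.5, pos_z_3 = 14.5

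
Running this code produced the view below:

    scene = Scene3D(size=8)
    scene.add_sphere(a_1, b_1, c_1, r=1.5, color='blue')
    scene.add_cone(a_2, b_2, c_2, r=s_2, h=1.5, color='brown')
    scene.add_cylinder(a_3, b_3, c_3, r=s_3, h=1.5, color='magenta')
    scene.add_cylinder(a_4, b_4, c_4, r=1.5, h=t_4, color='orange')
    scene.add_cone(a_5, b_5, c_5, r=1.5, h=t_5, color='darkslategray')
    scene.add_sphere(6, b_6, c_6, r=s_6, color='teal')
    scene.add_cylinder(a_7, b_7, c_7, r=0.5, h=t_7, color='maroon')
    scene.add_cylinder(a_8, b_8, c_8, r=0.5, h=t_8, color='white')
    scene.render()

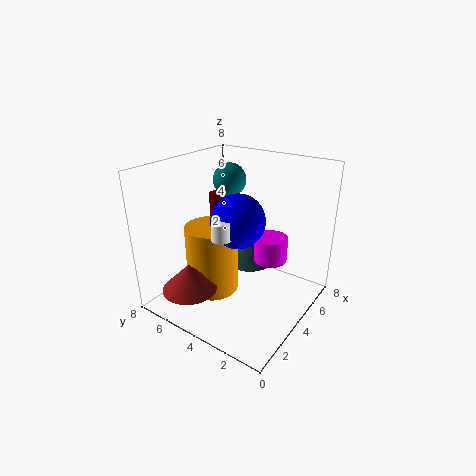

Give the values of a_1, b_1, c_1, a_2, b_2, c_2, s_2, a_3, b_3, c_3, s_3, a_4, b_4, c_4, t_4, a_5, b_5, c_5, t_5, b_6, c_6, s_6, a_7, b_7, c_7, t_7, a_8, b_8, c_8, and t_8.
a_1 = 4
b_1 = 4
c_1 = 5
a_2 = 1.5
b_2 = 5.5
c_2 = 1.5
s_2 = 1.5
a_3 = 6
b_3 = 3
c_3 = 2
s_3 = 1
a_4 = 3.5
b_4 = 5.5
c_4 = 0.5
t_4 = 4
a_5 = 6
b_5 = 4.5
c_5 = 1.5
t_5 = 2
b_6 = 6
c_6 = 6.5
s_6 = 1
a_7 = 6
b_7 = 7
c_7 = 4
t_7 = 1.5
a_8 = 2.5
b_8 = 4
c_8 = 4.5
t_8 = 1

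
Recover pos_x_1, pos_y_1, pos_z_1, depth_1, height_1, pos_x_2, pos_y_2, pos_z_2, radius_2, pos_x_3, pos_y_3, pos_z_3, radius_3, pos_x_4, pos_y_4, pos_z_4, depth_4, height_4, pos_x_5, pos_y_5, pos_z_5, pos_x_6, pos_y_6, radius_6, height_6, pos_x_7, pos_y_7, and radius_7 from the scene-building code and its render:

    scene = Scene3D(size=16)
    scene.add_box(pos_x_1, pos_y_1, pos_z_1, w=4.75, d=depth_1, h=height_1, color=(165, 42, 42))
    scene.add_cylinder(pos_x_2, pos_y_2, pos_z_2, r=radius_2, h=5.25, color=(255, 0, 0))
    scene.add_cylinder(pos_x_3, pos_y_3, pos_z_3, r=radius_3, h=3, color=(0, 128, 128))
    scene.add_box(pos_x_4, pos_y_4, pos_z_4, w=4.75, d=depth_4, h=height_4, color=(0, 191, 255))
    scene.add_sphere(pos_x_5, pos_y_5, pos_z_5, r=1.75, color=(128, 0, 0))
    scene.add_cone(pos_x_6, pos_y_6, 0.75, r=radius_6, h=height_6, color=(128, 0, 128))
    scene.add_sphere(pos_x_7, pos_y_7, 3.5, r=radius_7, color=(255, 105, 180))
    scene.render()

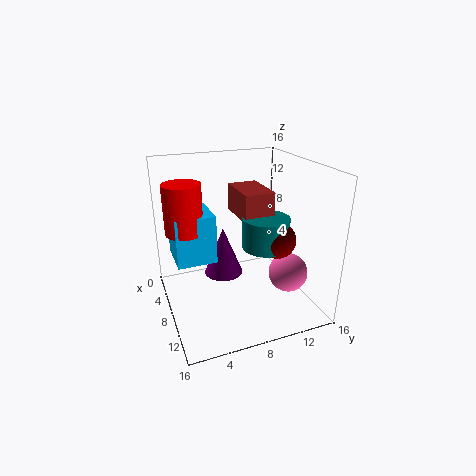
pos_x_1 = 7.75, pos_y_1 = 7, pos_z_1 = 11.5, depth_1 = 3, height_1 = 2.75, pos_x_2 = 7.25, pos_y_2 = 2.25, pos_z_2 = 9.25, radius_2 = 2, pos_x_3 = 12.75, pos_y_3 = 9, pos_z_3 = 9, radius_3 = 2.25, pos_x_4 = 4.25, pos_y_4 = 1, pos_z_4 = 6, depth_4 = 4.25, height_4 = 5.25, pos_x_5 = 13.75, pos_y_5 = 9.75, pos_z_5 = 10, pos_x_6 = 2.75, pos_y_6 = 8, radius_6 = 2.5, height_6 = 6.25, pos_x_7 = 10, pos_y_7 = 13.5, radius_7 = 2.25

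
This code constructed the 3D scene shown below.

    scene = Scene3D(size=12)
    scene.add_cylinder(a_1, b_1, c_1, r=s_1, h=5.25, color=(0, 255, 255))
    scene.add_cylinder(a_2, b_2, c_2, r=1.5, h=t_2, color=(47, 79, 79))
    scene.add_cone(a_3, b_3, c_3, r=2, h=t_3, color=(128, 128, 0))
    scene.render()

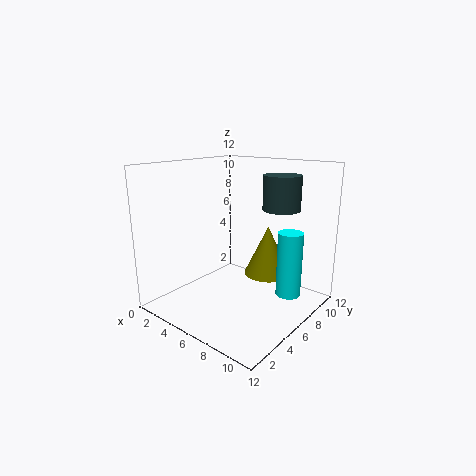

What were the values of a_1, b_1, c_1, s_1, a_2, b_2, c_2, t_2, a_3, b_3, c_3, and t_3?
a_1 = 10.25, b_1 = 7.25, c_1 = 1.75, s_1 = 1, a_2 = 9, b_2 = 7.75, c_2 = 8.5, t_2 = 2.75, a_3 = 7.5, b_3 = 8.25, c_3 = 2.5, t_3 = 4.25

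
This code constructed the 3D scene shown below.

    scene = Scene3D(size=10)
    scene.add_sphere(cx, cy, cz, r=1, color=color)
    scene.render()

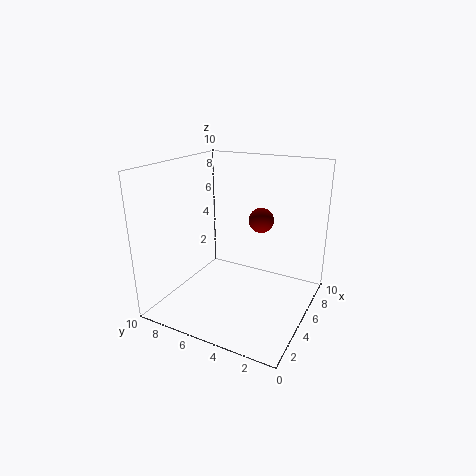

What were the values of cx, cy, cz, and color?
cx = 9; cy = 5; cz = 5; color = 'maroon'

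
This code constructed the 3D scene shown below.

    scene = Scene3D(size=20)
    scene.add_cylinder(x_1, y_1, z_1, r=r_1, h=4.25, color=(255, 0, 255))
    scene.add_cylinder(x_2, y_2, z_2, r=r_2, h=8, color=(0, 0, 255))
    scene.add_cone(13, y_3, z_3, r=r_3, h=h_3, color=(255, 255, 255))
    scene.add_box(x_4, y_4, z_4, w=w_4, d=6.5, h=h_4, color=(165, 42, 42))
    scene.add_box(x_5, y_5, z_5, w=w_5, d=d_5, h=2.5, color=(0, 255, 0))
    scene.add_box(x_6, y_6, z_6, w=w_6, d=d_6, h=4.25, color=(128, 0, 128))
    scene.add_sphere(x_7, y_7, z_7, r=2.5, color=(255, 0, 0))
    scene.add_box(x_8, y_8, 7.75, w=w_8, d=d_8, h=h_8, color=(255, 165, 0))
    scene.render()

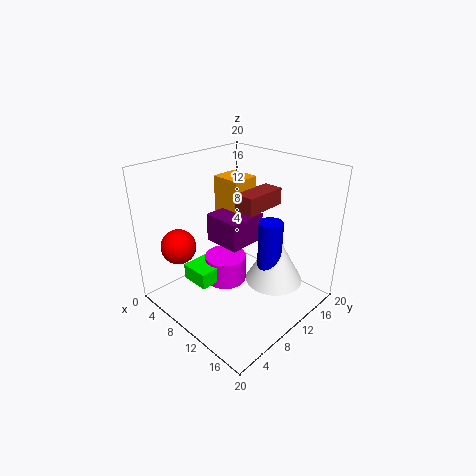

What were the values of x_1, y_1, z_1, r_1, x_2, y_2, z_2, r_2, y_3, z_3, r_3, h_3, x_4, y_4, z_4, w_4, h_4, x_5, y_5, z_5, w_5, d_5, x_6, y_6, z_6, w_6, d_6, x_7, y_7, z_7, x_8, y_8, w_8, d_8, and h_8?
x_1 = 5.5, y_1 = 11.75, z_1 = 0.25, r_1 = 3.25, x_2 = 12.75, y_2 = 13.75, z_2 = 4, r_2 = 1.75, y_3 = 14.75, z_3 = 2.25, r_3 = 4.25, h_3 = 7.75, x_4 = 8, y_4 = 11.5, z_4 = 13, w_4 = 3, h_4 = 2.5, x_5 = 2.25, y_5 = 6, z_5 = 1.5, w_5 = 4.5, d_5 = 6.5, x_6 = 3.75, y_6 = 9.75, z_6 = 7.5, w_6 = 5.75, d_6 = 6, x_7 = 3.5, y_7 = 4.5, z_7 = 8.25, x_8 = 2, y_8 = 13, w_8 = 4.75, d_8 = 4.25, h_8 = 8.75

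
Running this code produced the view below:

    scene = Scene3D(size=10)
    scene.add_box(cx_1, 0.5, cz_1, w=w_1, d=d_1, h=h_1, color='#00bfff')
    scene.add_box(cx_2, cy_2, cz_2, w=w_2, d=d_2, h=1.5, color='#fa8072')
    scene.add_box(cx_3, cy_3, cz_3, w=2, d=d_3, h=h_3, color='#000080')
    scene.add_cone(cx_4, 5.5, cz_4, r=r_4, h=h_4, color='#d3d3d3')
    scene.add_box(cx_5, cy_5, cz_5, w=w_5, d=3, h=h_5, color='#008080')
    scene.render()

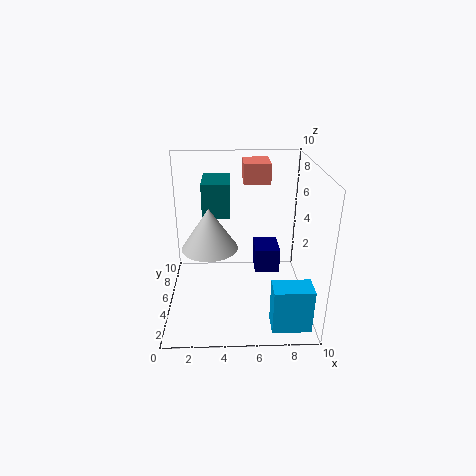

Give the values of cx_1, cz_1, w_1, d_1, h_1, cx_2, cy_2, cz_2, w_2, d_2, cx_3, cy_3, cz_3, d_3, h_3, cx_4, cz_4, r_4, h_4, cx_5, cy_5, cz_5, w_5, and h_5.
cx_1 = 7; cz_1 = 0.5; w_1 = 2.5; d_1 = 1.5; h_1 = 3; cx_2 = 5.5; cy_2 = 7.5; cz_2 = 8; w_2 = 2; d_2 = 2.5; cx_3 = 6.5; cy_3 = 7.5; cz_3 = 0.5; d_3 = 2.5; h_3 = 2; cx_4 = 3; cz_4 = 4; r_4 = 2; h_4 = 3; cx_5 = 2.5; cy_5 = 6; cz_5 = 6; w_5 = 2; h_5 = 2.5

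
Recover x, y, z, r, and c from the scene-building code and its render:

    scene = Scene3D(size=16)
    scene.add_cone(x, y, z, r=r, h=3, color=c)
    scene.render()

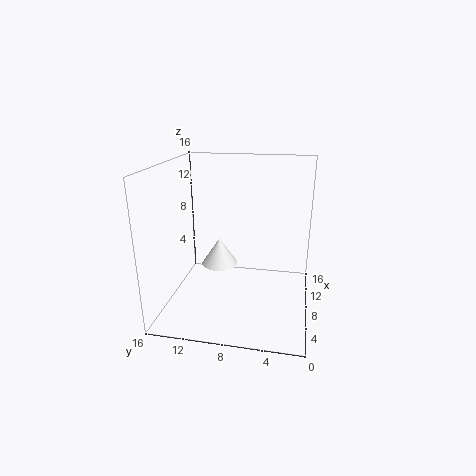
x = 7.5
y = 10
z = 5
r = 2
c = 'white'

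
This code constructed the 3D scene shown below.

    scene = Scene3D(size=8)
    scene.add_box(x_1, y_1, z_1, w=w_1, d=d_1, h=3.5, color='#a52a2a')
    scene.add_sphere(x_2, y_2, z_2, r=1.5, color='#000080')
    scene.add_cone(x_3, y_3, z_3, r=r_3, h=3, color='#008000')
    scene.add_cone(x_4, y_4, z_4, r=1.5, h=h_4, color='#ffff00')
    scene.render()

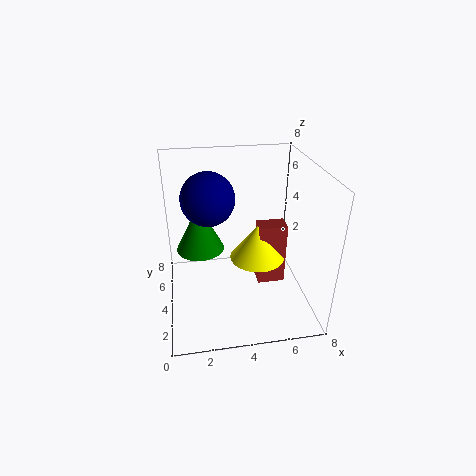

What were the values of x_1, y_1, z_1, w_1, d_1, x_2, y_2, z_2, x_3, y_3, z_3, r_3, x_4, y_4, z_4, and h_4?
x_1 = 5
y_1 = 3
z_1 = 1.5
w_1 = 1.5
d_1 = 1
x_2 = 2.5
y_2 = 5
z_2 = 6
x_3 = 2
y_3 = 6.5
z_3 = 2
r_3 = 1.5
x_4 = 5
y_4 = 3.5
z_4 = 3
h_4 = 2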